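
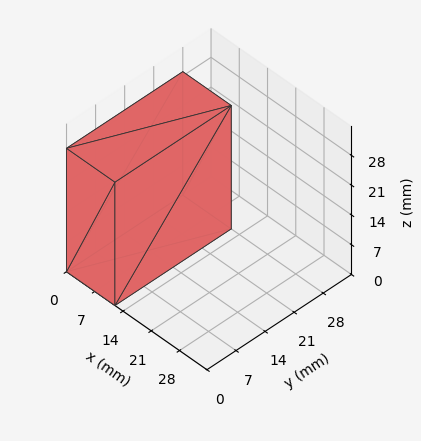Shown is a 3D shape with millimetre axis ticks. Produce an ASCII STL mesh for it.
Reading the render: the shape is a rectangular box, roughly 12 × 28 mm footprint and 29 mm tall (dimensions read to the nearest mm from the axis ticks). For the STL, each face is triangulated and given an outward normal.

solid part
  facet normal 0.0000 0.0000 -1.0000
    outer loop
      vertex 12.0 28.0 0.0
      vertex 12.0 0.0 0.0
      vertex 0.0 0.0 0.0
    endloop
  endfacet
  facet normal 0.0000 0.0000 -1.0000
    outer loop
      vertex 0.0 28.0 0.0
      vertex 12.0 28.0 0.0
      vertex 0.0 0.0 0.0
    endloop
  endfacet
  facet normal 0.0000 0.0000 1.0000
    outer loop
      vertex 0.0 0.0 29.0
      vertex 12.0 0.0 29.0
      vertex 12.0 28.0 29.0
    endloop
  endfacet
  facet normal 0.0000 0.0000 1.0000
    outer loop
      vertex 0.0 0.0 29.0
      vertex 12.0 28.0 29.0
      vertex 0.0 28.0 29.0
    endloop
  endfacet
  facet normal 0.0000 -1.0000 0.0000
    outer loop
      vertex 0.0 0.0 0.0
      vertex 12.0 0.0 0.0
      vertex 12.0 0.0 29.0
    endloop
  endfacet
  facet normal 0.0000 -1.0000 0.0000
    outer loop
      vertex 0.0 0.0 0.0
      vertex 12.0 0.0 29.0
      vertex 0.0 0.0 29.0
    endloop
  endfacet
  facet normal 0.0000 1.0000 0.0000
    outer loop
      vertex 12.0 28.0 29.0
      vertex 12.0 28.0 0.0
      vertex 0.0 28.0 0.0
    endloop
  endfacet
  facet normal 0.0000 1.0000 0.0000
    outer loop
      vertex 0.0 28.0 29.0
      vertex 12.0 28.0 29.0
      vertex 0.0 28.0 0.0
    endloop
  endfacet
  facet normal -1.0000 0.0000 0.0000
    outer loop
      vertex 0.0 28.0 29.0
      vertex 0.0 28.0 0.0
      vertex 0.0 0.0 0.0
    endloop
  endfacet
  facet normal -1.0000 0.0000 0.0000
    outer loop
      vertex 0.0 0.0 29.0
      vertex 0.0 28.0 29.0
      vertex 0.0 0.0 0.0
    endloop
  endfacet
  facet normal 1.0000 0.0000 0.0000
    outer loop
      vertex 12.0 0.0 0.0
      vertex 12.0 28.0 0.0
      vertex 12.0 28.0 29.0
    endloop
  endfacet
  facet normal 1.0000 0.0000 0.0000
    outer loop
      vertex 12.0 0.0 0.0
      vertex 12.0 28.0 29.0
      vertex 12.0 0.0 29.0
    endloop
  endfacet
endsolid part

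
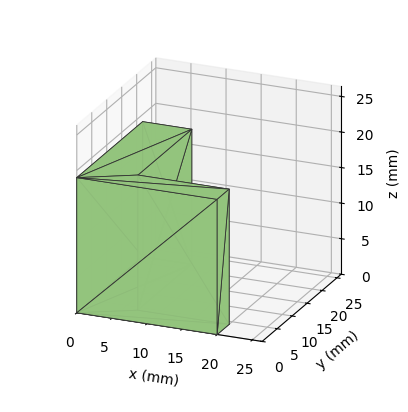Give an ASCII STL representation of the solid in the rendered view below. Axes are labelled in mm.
Reading the render: the shape is an L-shaped prism: outer 20 × 22 mm, arm thicknesses ≈ 4 mm (horizontal) and 7 mm (vertical), extruded 19 mm in z (dimensions read to the nearest mm from the axis ticks). For the STL, each face is triangulated and given an outward normal.

solid part
  facet normal 0.0000 0.0000 -1.0000
    outer loop
      vertex 20.000 4.000 0.000
      vertex 20.000 0.000 0.000
      vertex 0.000 0.000 0.000
    endloop
  endfacet
  facet normal 0.0000 0.0000 -1.0000
    outer loop
      vertex 7.000 4.000 0.000
      vertex 20.000 4.000 0.000
      vertex 0.000 0.000 0.000
    endloop
  endfacet
  facet normal 0.0000 0.0000 -1.0000
    outer loop
      vertex 7.000 22.000 0.000
      vertex 7.000 4.000 0.000
      vertex 0.000 0.000 0.000
    endloop
  endfacet
  facet normal 0.0000 0.0000 -1.0000
    outer loop
      vertex 0.000 22.000 0.000
      vertex 7.000 22.000 0.000
      vertex 0.000 0.000 0.000
    endloop
  endfacet
  facet normal 0.0000 0.0000 1.0000
    outer loop
      vertex 0.000 0.000 19.000
      vertex 20.000 0.000 19.000
      vertex 20.000 4.000 19.000
    endloop
  endfacet
  facet normal 0.0000 0.0000 1.0000
    outer loop
      vertex 0.000 0.000 19.000
      vertex 20.000 4.000 19.000
      vertex 7.000 4.000 19.000
    endloop
  endfacet
  facet normal 0.0000 0.0000 1.0000
    outer loop
      vertex 0.000 0.000 19.000
      vertex 7.000 4.000 19.000
      vertex 7.000 22.000 19.000
    endloop
  endfacet
  facet normal 0.0000 0.0000 1.0000
    outer loop
      vertex 0.000 0.000 19.000
      vertex 7.000 22.000 19.000
      vertex 0.000 22.000 19.000
    endloop
  endfacet
  facet normal 0.0000 -1.0000 0.0000
    outer loop
      vertex 0.000 0.000 0.000
      vertex 20.000 0.000 0.000
      vertex 20.000 0.000 19.000
    endloop
  endfacet
  facet normal 0.0000 -1.0000 0.0000
    outer loop
      vertex 0.000 0.000 0.000
      vertex 20.000 0.000 19.000
      vertex 0.000 0.000 19.000
    endloop
  endfacet
  facet normal 1.0000 0.0000 0.0000
    outer loop
      vertex 20.000 0.000 0.000
      vertex 20.000 4.000 0.000
      vertex 20.000 4.000 19.000
    endloop
  endfacet
  facet normal 1.0000 0.0000 0.0000
    outer loop
      vertex 20.000 0.000 0.000
      vertex 20.000 4.000 19.000
      vertex 20.000 0.000 19.000
    endloop
  endfacet
  facet normal 0.0000 1.0000 0.0000
    outer loop
      vertex 20.000 4.000 0.000
      vertex 7.000 4.000 0.000
      vertex 7.000 4.000 19.000
    endloop
  endfacet
  facet normal 0.0000 1.0000 0.0000
    outer loop
      vertex 20.000 4.000 0.000
      vertex 7.000 4.000 19.000
      vertex 20.000 4.000 19.000
    endloop
  endfacet
  facet normal 1.0000 0.0000 0.0000
    outer loop
      vertex 7.000 4.000 0.000
      vertex 7.000 22.000 0.000
      vertex 7.000 22.000 19.000
    endloop
  endfacet
  facet normal 1.0000 0.0000 0.0000
    outer loop
      vertex 7.000 4.000 0.000
      vertex 7.000 22.000 19.000
      vertex 7.000 4.000 19.000
    endloop
  endfacet
  facet normal 0.0000 1.0000 0.0000
    outer loop
      vertex 7.000 22.000 0.000
      vertex 0.000 22.000 0.000
      vertex 0.000 22.000 19.000
    endloop
  endfacet
  facet normal 0.0000 1.0000 0.0000
    outer loop
      vertex 7.000 22.000 0.000
      vertex 0.000 22.000 19.000
      vertex 7.000 22.000 19.000
    endloop
  endfacet
  facet normal -1.0000 0.0000 0.0000
    outer loop
      vertex 0.000 22.000 0.000
      vertex 0.000 0.000 0.000
      vertex 0.000 0.000 19.000
    endloop
  endfacet
  facet normal -1.0000 0.0000 0.0000
    outer loop
      vertex 0.000 22.000 0.000
      vertex 0.000 0.000 19.000
      vertex 0.000 22.000 19.000
    endloop
  endfacet
endsolid part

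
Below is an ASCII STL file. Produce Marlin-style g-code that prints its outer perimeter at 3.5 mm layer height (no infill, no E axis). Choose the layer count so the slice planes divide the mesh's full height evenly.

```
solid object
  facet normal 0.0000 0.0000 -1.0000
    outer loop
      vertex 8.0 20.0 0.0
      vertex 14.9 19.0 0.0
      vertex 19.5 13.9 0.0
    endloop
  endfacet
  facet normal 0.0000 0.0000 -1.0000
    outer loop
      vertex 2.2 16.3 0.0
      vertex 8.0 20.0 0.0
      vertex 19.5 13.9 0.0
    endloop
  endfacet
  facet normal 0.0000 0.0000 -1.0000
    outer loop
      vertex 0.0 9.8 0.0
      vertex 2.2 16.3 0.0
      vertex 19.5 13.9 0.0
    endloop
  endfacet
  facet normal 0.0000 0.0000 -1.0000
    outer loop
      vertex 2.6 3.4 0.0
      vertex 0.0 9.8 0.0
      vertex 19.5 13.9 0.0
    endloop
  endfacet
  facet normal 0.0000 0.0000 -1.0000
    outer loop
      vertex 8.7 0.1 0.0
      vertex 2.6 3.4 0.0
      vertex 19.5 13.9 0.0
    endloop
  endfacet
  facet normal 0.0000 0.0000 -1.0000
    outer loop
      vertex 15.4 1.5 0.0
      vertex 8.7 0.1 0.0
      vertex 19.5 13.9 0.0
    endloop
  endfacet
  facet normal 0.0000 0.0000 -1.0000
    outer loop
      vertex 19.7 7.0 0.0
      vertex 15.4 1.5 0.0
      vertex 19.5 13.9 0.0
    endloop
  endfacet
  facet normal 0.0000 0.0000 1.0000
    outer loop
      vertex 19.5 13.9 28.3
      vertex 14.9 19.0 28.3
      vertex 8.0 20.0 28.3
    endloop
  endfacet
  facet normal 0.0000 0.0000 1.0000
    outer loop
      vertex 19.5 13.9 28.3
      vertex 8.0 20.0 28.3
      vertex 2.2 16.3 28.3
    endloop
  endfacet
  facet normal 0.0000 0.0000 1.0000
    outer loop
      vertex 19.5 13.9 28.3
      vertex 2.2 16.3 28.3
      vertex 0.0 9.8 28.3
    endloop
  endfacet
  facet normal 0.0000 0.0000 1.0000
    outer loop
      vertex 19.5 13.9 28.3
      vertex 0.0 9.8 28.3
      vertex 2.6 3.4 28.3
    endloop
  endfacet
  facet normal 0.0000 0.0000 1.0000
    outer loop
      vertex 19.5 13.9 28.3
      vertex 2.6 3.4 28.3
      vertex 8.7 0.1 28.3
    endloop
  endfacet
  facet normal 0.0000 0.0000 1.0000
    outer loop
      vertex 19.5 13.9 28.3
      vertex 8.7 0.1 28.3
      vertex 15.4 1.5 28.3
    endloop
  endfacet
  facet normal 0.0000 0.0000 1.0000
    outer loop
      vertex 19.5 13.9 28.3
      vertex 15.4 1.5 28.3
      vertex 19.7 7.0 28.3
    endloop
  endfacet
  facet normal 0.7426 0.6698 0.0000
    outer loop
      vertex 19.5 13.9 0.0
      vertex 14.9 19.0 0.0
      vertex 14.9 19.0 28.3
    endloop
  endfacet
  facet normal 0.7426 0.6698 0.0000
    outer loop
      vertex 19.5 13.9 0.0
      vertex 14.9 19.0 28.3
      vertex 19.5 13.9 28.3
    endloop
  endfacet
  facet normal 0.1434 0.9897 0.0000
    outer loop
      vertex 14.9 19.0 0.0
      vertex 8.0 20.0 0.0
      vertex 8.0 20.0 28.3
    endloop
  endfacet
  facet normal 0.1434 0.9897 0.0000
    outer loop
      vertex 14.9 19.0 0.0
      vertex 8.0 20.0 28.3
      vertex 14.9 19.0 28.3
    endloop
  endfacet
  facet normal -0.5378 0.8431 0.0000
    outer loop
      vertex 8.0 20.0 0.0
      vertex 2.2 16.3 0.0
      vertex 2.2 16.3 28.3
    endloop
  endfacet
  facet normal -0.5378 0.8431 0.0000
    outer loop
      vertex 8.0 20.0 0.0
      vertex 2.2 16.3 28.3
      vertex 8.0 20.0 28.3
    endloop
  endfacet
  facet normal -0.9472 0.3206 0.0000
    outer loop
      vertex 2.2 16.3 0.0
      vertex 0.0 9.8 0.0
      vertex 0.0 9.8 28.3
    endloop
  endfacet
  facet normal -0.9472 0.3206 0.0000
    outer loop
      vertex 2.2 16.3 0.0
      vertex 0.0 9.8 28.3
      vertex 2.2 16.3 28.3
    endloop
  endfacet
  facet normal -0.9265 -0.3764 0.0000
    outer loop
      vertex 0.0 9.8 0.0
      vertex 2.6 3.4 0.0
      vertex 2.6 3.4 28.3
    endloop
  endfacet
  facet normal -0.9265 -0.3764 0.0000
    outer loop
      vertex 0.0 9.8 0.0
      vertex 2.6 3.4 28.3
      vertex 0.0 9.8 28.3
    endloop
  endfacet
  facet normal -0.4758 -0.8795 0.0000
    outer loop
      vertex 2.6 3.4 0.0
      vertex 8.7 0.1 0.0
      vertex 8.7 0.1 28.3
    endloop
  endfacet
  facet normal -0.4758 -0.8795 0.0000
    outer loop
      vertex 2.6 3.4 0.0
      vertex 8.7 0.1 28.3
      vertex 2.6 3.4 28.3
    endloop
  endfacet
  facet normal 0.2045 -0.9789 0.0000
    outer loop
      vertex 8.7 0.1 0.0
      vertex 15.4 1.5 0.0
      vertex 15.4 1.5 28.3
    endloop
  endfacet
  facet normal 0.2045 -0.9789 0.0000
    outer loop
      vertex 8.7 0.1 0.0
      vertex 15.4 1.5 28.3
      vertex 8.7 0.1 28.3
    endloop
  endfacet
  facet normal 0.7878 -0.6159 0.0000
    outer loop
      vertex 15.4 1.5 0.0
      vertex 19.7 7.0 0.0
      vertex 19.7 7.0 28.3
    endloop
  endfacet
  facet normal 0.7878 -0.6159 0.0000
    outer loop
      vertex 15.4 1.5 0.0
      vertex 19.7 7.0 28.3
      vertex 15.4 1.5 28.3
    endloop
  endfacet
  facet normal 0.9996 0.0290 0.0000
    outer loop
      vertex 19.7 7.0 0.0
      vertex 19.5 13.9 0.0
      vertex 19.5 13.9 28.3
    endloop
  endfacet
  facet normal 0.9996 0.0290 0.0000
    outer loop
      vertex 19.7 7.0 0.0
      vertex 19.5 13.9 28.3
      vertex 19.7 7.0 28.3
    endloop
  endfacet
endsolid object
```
; perimeter-only toolpath
G21 ; units = mm
G90 ; absolute positioning
G28 ; home
; layer 1
G0 Z3.5
G0 X19.5 Y13.9
G1 X14.9 Y19.0
G1 X8.0 Y20.0
G1 X2.2 Y16.3
G1 X0.0 Y9.8
G1 X2.6 Y3.4
G1 X8.7 Y0.1
G1 X15.4 Y1.5
G1 X19.7 Y7.0
G1 X19.5 Y13.9
; layer 2
G0 Z7.1
G0 X19.5 Y13.9
G1 X14.9 Y19.0
G1 X8.0 Y20.0
G1 X2.2 Y16.3
G1 X0.0 Y9.8
G1 X2.6 Y3.4
G1 X8.7 Y0.1
G1 X15.4 Y1.5
G1 X19.7 Y7.0
G1 X19.5 Y13.9
; layer 3
G0 Z10.6
G0 X19.5 Y13.9
G1 X14.9 Y19.0
G1 X8.0 Y20.0
G1 X2.2 Y16.3
G1 X0.0 Y9.8
G1 X2.6 Y3.4
G1 X8.7 Y0.1
G1 X15.4 Y1.5
G1 X19.7 Y7.0
G1 X19.5 Y13.9
; layer 4
G0 Z14.2
G0 X19.5 Y13.9
G1 X14.9 Y19.0
G1 X8.0 Y20.0
G1 X2.2 Y16.3
G1 X0.0 Y9.8
G1 X2.6 Y3.4
G1 X8.7 Y0.1
G1 X15.4 Y1.5
G1 X19.7 Y7.0
G1 X19.5 Y13.9
; layer 5
G0 Z17.7
G0 X19.5 Y13.9
G1 X14.9 Y19.0
G1 X8.0 Y20.0
G1 X2.2 Y16.3
G1 X0.0 Y9.8
G1 X2.6 Y3.4
G1 X8.7 Y0.1
G1 X15.4 Y1.5
G1 X19.7 Y7.0
G1 X19.5 Y13.9
; layer 6
G0 Z21.2
G0 X19.5 Y13.9
G1 X14.9 Y19.0
G1 X8.0 Y20.0
G1 X2.2 Y16.3
G1 X0.0 Y9.8
G1 X2.6 Y3.4
G1 X8.7 Y0.1
G1 X15.4 Y1.5
G1 X19.7 Y7.0
G1 X19.5 Y13.9
; layer 7
G0 Z24.8
G0 X19.5 Y13.9
G1 X14.9 Y19.0
G1 X8.0 Y20.0
G1 X2.2 Y16.3
G1 X0.0 Y9.8
G1 X2.6 Y3.4
G1 X8.7 Y0.1
G1 X15.4 Y1.5
G1 X19.7 Y7.0
G1 X19.5 Y13.9
; layer 8
G0 Z28.3
G0 X19.5 Y13.9
G1 X14.9 Y19.0
G1 X8.0 Y20.0
G1 X2.2 Y16.3
G1 X0.0 Y9.8
G1 X2.6 Y3.4
G1 X8.7 Y0.1
G1 X15.4 Y1.5
G1 X19.7 Y7.0
G1 X19.5 Y13.9
M2 ; end

The solid is a regular 9-sided prism (a cylinder approximated with 9 flat sides), circumscribed radius ≈ 10.1 mm, height ≈ 28.3 mm. Slicing at Δz = 3.5 mm — 8 equal slices spanning the solid's height, so layer i sits at z = i·h/8 — gives 8 non-empty perimeters. Each is a 9-segment closed polygon; G0 lifts to the layer z and rapids to the start vertex, then G1 traces the edges.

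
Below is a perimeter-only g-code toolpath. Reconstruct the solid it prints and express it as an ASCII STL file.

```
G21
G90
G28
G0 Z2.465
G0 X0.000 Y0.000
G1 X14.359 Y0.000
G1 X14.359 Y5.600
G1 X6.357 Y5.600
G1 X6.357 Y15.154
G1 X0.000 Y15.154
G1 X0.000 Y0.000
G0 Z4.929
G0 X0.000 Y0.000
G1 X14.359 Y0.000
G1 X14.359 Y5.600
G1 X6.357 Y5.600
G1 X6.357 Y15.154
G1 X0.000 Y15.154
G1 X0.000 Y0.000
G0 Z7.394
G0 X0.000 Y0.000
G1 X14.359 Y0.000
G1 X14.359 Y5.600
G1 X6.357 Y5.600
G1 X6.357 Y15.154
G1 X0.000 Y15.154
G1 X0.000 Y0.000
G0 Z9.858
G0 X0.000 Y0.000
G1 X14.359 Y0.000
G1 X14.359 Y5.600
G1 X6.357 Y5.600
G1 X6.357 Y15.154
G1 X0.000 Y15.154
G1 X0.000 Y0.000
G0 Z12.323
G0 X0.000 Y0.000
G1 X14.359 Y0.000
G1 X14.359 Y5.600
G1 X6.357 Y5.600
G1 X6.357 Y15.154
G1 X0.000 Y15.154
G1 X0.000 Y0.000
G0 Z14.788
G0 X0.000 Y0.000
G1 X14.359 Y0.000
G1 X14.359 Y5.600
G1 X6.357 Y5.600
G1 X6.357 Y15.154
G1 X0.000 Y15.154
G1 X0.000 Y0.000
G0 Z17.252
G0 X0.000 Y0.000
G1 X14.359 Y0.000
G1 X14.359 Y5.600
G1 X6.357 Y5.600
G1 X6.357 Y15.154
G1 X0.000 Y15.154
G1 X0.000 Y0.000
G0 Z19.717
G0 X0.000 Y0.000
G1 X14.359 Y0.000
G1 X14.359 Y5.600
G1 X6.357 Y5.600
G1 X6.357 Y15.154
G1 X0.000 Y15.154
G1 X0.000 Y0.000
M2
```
solid part
  facet normal 0.0000 0.0000 -1.0000
    outer loop
      vertex 14.359 5.600 0.000
      vertex 14.359 0.000 0.000
      vertex 0.000 0.000 0.000
    endloop
  endfacet
  facet normal 0.0000 0.0000 -1.0000
    outer loop
      vertex 6.357 5.600 0.000
      vertex 14.359 5.600 0.000
      vertex 0.000 0.000 0.000
    endloop
  endfacet
  facet normal 0.0000 0.0000 -1.0000
    outer loop
      vertex 6.357 15.154 0.000
      vertex 6.357 5.600 0.000
      vertex 0.000 0.000 0.000
    endloop
  endfacet
  facet normal 0.0000 0.0000 -1.0000
    outer loop
      vertex 0.000 15.154 0.000
      vertex 6.357 15.154 0.000
      vertex 0.000 0.000 0.000
    endloop
  endfacet
  facet normal 0.0000 0.0000 1.0000
    outer loop
      vertex 0.000 0.000 19.717
      vertex 14.359 0.000 19.717
      vertex 14.359 5.600 19.717
    endloop
  endfacet
  facet normal 0.0000 0.0000 1.0000
    outer loop
      vertex 0.000 0.000 19.717
      vertex 14.359 5.600 19.717
      vertex 6.357 5.600 19.717
    endloop
  endfacet
  facet normal 0.0000 0.0000 1.0000
    outer loop
      vertex 0.000 0.000 19.717
      vertex 6.357 5.600 19.717
      vertex 6.357 15.154 19.717
    endloop
  endfacet
  facet normal 0.0000 0.0000 1.0000
    outer loop
      vertex 0.000 0.000 19.717
      vertex 6.357 15.154 19.717
      vertex 0.000 15.154 19.717
    endloop
  endfacet
  facet normal 0.0000 -1.0000 0.0000
    outer loop
      vertex 0.000 0.000 0.000
      vertex 14.359 0.000 0.000
      vertex 14.359 0.000 19.717
    endloop
  endfacet
  facet normal 0.0000 -1.0000 0.0000
    outer loop
      vertex 0.000 0.000 0.000
      vertex 14.359 0.000 19.717
      vertex 0.000 0.000 19.717
    endloop
  endfacet
  facet normal 1.0000 0.0000 0.0000
    outer loop
      vertex 14.359 0.000 0.000
      vertex 14.359 5.600 0.000
      vertex 14.359 5.600 19.717
    endloop
  endfacet
  facet normal 1.0000 0.0000 0.0000
    outer loop
      vertex 14.359 0.000 0.000
      vertex 14.359 5.600 19.717
      vertex 14.359 0.000 19.717
    endloop
  endfacet
  facet normal 0.0000 1.0000 0.0000
    outer loop
      vertex 14.359 5.600 0.000
      vertex 6.357 5.600 0.000
      vertex 6.357 5.600 19.717
    endloop
  endfacet
  facet normal 0.0000 1.0000 0.0000
    outer loop
      vertex 14.359 5.600 0.000
      vertex 6.357 5.600 19.717
      vertex 14.359 5.600 19.717
    endloop
  endfacet
  facet normal 1.0000 0.0000 0.0000
    outer loop
      vertex 6.357 5.600 0.000
      vertex 6.357 15.154 0.000
      vertex 6.357 15.154 19.717
    endloop
  endfacet
  facet normal 1.0000 0.0000 0.0000
    outer loop
      vertex 6.357 5.600 0.000
      vertex 6.357 15.154 19.717
      vertex 6.357 5.600 19.717
    endloop
  endfacet
  facet normal 0.0000 1.0000 0.0000
    outer loop
      vertex 6.357 15.154 0.000
      vertex 0.000 15.154 0.000
      vertex 0.000 15.154 19.717
    endloop
  endfacet
  facet normal 0.0000 1.0000 0.0000
    outer loop
      vertex 6.357 15.154 0.000
      vertex 0.000 15.154 19.717
      vertex 6.357 15.154 19.717
    endloop
  endfacet
  facet normal -1.0000 0.0000 0.0000
    outer loop
      vertex 0.000 15.154 0.000
      vertex 0.000 0.000 0.000
      vertex 0.000 0.000 19.717
    endloop
  endfacet
  facet normal -1.0000 0.0000 0.0000
    outer loop
      vertex 0.000 15.154 0.000
      vertex 0.000 0.000 19.717
      vertex 0.000 15.154 19.717
    endloop
  endfacet
endsolid part

The G0 Z moves step by Δz≈2.465 mm. Every layer's G1 loop is the same polygon, so the solid is a straight extrusion of it from z=0 to z≈19.7. Closing with flat bottom and top caps and triangulating gives 20 facets — an L-shaped prism: outer 14.4 × 15.2 mm, arm thicknesses ≈ 5.6 mm (horizontal) and 6.36 mm (vertical), extruded 19.7 mm in z.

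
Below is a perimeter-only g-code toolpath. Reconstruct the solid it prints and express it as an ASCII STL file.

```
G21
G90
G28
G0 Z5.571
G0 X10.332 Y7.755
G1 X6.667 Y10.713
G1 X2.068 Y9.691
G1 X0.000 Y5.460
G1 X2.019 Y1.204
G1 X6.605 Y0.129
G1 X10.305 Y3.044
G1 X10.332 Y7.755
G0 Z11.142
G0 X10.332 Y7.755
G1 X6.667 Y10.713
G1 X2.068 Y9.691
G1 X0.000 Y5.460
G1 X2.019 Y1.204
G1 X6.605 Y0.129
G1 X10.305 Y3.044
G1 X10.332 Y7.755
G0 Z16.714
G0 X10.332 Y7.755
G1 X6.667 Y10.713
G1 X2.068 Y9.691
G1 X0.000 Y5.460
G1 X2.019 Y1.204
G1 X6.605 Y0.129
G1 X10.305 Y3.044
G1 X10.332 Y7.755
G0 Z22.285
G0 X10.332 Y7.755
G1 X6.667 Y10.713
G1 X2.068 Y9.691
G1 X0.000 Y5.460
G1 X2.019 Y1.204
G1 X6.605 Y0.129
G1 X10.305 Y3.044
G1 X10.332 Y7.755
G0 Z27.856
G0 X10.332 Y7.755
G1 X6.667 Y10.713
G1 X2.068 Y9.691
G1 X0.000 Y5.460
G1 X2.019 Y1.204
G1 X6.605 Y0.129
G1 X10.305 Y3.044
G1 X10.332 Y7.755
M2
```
solid part
  facet normal 0.0000 0.0000 -1.0000
    outer loop
      vertex 2.068 9.691 0.000
      vertex 6.667 10.713 0.000
      vertex 10.332 7.755 0.000
    endloop
  endfacet
  facet normal 0.0000 0.0000 -1.0000
    outer loop
      vertex 0.000 5.460 0.000
      vertex 2.068 9.691 0.000
      vertex 10.332 7.755 0.000
    endloop
  endfacet
  facet normal 0.0000 0.0000 -1.0000
    outer loop
      vertex 2.019 1.204 0.000
      vertex 0.000 5.460 0.000
      vertex 10.332 7.755 0.000
    endloop
  endfacet
  facet normal 0.0000 0.0000 -1.0000
    outer loop
      vertex 6.605 0.129 0.000
      vertex 2.019 1.204 0.000
      vertex 10.332 7.755 0.000
    endloop
  endfacet
  facet normal 0.0000 0.0000 -1.0000
    outer loop
      vertex 10.305 3.044 0.000
      vertex 6.605 0.129 0.000
      vertex 10.332 7.755 0.000
    endloop
  endfacet
  facet normal 0.0000 0.0000 1.0000
    outer loop
      vertex 10.332 7.755 27.856
      vertex 6.667 10.713 27.856
      vertex 2.068 9.691 27.856
    endloop
  endfacet
  facet normal 0.0000 0.0000 1.0000
    outer loop
      vertex 10.332 7.755 27.856
      vertex 2.068 9.691 27.856
      vertex 0.000 5.460 27.856
    endloop
  endfacet
  facet normal 0.0000 0.0000 1.0000
    outer loop
      vertex 10.332 7.755 27.856
      vertex 0.000 5.460 27.856
      vertex 2.019 1.204 27.856
    endloop
  endfacet
  facet normal 0.0000 0.0000 1.0000
    outer loop
      vertex 10.332 7.755 27.856
      vertex 2.019 1.204 27.856
      vertex 6.605 0.129 27.856
    endloop
  endfacet
  facet normal 0.0000 0.0000 1.0000
    outer loop
      vertex 10.332 7.755 27.856
      vertex 6.605 0.129 27.856
      vertex 10.305 3.044 27.856
    endloop
  endfacet
  facet normal 0.6281 0.7782 0.0000
    outer loop
      vertex 10.332 7.755 0.000
      vertex 6.667 10.713 0.000
      vertex 6.667 10.713 27.856
    endloop
  endfacet
  facet normal 0.6281 0.7782 0.0000
    outer loop
      vertex 10.332 7.755 0.000
      vertex 6.667 10.713 27.856
      vertex 10.332 7.755 27.856
    endloop
  endfacet
  facet normal -0.2169 0.9762 0.0000
    outer loop
      vertex 6.667 10.713 0.000
      vertex 2.068 9.691 0.000
      vertex 2.068 9.691 27.856
    endloop
  endfacet
  facet normal -0.2169 0.9762 0.0000
    outer loop
      vertex 6.667 10.713 0.000
      vertex 2.068 9.691 27.856
      vertex 6.667 10.713 27.856
    endloop
  endfacet
  facet normal -0.8984 0.4391 0.0000
    outer loop
      vertex 2.068 9.691 0.000
      vertex 0.000 5.460 0.000
      vertex 0.000 5.460 27.856
    endloop
  endfacet
  facet normal -0.8984 0.4391 0.0000
    outer loop
      vertex 2.068 9.691 0.000
      vertex 0.000 5.460 27.856
      vertex 2.068 9.691 27.856
    endloop
  endfacet
  facet normal -0.9035 -0.4286 0.0000
    outer loop
      vertex 0.000 5.460 0.000
      vertex 2.019 1.204 0.000
      vertex 2.019 1.204 27.856
    endloop
  endfacet
  facet normal -0.9035 -0.4286 0.0000
    outer loop
      vertex 0.000 5.460 0.000
      vertex 2.019 1.204 27.856
      vertex 0.000 5.460 27.856
    endloop
  endfacet
  facet normal -0.2282 -0.9736 0.0000
    outer loop
      vertex 2.019 1.204 0.000
      vertex 6.605 0.129 0.000
      vertex 6.605 0.129 27.856
    endloop
  endfacet
  facet normal -0.2282 -0.9736 0.0000
    outer loop
      vertex 2.019 1.204 0.000
      vertex 6.605 0.129 27.856
      vertex 2.019 1.204 27.856
    endloop
  endfacet
  facet normal 0.6189 -0.7855 0.0000
    outer loop
      vertex 6.605 0.129 0.000
      vertex 10.305 3.044 0.000
      vertex 10.305 3.044 27.856
    endloop
  endfacet
  facet normal 0.6189 -0.7855 0.0000
    outer loop
      vertex 6.605 0.129 0.000
      vertex 10.305 3.044 27.856
      vertex 6.605 0.129 27.856
    endloop
  endfacet
  facet normal 1.0000 -0.0057 0.0000
    outer loop
      vertex 10.305 3.044 0.000
      vertex 10.332 7.755 0.000
      vertex 10.332 7.755 27.856
    endloop
  endfacet
  facet normal 1.0000 -0.0057 0.0000
    outer loop
      vertex 10.305 3.044 0.000
      vertex 10.332 7.755 27.856
      vertex 10.305 3.044 27.856
    endloop
  endfacet
endsolid part

The G0 Z moves step by Δz≈5.571 mm. Every layer's G1 loop is the same polygon, so the solid is a straight extrusion of it from z=0 to z≈27.9. Closing with flat bottom and top caps and triangulating gives 24 facets — a regular 7-sided prism (a cylinder approximated with 7 flat sides), circumscribed radius ≈ 5.43 mm, height ≈ 27.9 mm.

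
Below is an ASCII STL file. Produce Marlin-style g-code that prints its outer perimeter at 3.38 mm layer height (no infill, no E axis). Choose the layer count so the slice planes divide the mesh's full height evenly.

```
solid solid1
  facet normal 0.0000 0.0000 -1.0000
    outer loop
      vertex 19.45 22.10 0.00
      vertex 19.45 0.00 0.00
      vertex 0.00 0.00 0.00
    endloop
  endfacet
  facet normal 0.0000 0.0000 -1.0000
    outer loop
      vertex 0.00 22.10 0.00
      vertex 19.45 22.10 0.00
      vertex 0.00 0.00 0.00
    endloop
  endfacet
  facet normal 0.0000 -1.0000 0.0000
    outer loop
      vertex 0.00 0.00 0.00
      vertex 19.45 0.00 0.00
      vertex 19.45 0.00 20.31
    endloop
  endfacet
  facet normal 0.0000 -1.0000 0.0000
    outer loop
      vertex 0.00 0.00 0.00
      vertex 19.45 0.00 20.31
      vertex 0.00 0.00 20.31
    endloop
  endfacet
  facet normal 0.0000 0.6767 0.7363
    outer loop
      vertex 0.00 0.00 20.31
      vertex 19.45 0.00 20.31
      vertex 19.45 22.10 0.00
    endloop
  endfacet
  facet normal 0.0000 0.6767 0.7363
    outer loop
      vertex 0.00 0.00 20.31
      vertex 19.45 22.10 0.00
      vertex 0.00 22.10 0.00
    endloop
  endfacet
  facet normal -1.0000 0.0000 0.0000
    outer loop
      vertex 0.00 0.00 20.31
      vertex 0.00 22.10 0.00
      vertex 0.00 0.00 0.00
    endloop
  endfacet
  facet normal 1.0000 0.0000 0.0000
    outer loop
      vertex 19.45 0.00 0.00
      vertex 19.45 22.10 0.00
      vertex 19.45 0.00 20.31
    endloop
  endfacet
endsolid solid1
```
; perimeter-only toolpath
G21 ; units = mm
G90 ; absolute positioning
G28 ; home
; layer 1
G0 Z3.38
G0 X0.00 Y0.00
G1 X19.45 Y0.00
G1 X19.45 Y18.42
G1 X0.00 Y18.42
G1 X0.00 Y0.00
; layer 2
G0 Z6.77
G0 X0.00 Y0.00
G1 X19.45 Y0.00
G1 X19.45 Y14.73
G1 X0.00 Y14.73
G1 X0.00 Y0.00
; layer 3
G0 Z10.15
G0 X0.00 Y0.00
G1 X19.45 Y0.00
G1 X19.45 Y11.05
G1 X0.00 Y11.05
G1 X0.00 Y0.00
; layer 4
G0 Z13.54
G0 X0.00 Y0.00
G1 X19.45 Y0.00
G1 X19.45 Y7.37
G1 X0.00 Y7.37
G1 X0.00 Y0.00
; layer 5
G0 Z16.92
G0 X0.00 Y0.00
G1 X19.45 Y0.00
G1 X19.45 Y3.68
G1 X0.00 Y3.68
G1 X0.00 Y0.00
M2 ; end

The solid is a wedge (ramp): 19.4 × 22.1 mm base, rising to 20.3 mm along the y=0 edge and sloping linearly to z=0 at y=22.1. Slicing at Δz = 3.38 mm — 6 equal slices spanning the solid's height, so layer i sits at z = i·h/6 — gives 5 non-empty perimeters. Each is a 4-segment closed polygon; G0 lifts to the layer z and rapids to the start vertex, then G1 traces the edges. The cross-section shrinks linearly with z (the slice at the apex is degenerate and omitted).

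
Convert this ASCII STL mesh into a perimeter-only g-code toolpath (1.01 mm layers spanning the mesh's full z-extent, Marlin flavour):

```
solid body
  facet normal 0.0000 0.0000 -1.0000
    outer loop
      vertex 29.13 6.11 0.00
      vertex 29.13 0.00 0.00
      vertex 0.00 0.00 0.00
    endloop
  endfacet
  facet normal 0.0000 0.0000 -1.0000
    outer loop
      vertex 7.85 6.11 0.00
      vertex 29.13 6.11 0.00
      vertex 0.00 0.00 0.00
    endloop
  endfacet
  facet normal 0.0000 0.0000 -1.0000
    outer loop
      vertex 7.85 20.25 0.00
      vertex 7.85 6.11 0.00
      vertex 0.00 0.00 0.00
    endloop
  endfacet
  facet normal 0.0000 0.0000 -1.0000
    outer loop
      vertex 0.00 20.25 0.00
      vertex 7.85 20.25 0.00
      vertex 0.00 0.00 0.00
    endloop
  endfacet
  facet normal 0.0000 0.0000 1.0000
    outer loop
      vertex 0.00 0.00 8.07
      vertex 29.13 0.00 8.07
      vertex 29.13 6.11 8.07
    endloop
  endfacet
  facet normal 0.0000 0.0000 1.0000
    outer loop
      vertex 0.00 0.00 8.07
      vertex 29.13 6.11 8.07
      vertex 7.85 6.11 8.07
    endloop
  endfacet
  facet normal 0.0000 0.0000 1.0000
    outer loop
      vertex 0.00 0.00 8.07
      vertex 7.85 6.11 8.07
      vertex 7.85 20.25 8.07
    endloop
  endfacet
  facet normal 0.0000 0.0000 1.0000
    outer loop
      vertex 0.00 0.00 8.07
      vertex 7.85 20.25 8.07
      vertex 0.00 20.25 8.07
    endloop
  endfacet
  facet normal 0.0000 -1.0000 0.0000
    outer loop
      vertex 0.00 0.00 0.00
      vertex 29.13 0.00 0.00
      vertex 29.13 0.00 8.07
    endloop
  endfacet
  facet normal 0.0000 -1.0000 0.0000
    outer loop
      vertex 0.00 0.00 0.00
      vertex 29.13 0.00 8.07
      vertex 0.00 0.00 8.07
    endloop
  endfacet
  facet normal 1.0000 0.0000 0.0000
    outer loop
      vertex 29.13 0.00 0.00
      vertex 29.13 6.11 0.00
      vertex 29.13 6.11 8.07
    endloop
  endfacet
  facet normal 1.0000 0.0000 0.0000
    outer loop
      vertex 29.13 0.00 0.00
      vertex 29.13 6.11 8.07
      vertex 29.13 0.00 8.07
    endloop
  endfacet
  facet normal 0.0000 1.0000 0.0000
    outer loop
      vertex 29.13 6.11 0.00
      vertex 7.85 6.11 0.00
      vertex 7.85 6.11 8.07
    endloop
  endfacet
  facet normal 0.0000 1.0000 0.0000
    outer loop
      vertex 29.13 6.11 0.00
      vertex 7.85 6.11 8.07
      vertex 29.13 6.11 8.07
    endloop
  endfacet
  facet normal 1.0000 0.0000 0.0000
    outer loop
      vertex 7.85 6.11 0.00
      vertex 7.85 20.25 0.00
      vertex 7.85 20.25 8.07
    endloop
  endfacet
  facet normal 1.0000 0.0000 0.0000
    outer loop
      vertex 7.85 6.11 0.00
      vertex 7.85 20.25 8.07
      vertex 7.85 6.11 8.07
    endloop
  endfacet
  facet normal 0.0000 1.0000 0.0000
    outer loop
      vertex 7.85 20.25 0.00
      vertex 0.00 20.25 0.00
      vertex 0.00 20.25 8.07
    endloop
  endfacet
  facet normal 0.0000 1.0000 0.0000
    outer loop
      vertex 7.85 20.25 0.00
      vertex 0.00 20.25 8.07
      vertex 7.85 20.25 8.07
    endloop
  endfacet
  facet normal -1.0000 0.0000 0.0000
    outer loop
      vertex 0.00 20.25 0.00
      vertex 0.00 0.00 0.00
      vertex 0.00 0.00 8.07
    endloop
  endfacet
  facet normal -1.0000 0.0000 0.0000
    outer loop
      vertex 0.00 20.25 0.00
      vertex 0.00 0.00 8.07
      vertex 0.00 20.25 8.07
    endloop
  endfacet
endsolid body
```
; perimeter-only toolpath
G21 ; units = mm
G90 ; absolute positioning
G28 ; home
; layer 1
G0 Z1.01
G0 X0.00 Y0.00
G1 X29.13 Y0.00
G1 X29.13 Y6.11
G1 X7.85 Y6.11
G1 X7.85 Y20.25
G1 X0.00 Y20.25
G1 X0.00 Y0.00
; layer 2
G0 Z2.02
G0 X0.00 Y0.00
G1 X29.13 Y0.00
G1 X29.13 Y6.11
G1 X7.85 Y6.11
G1 X7.85 Y20.25
G1 X0.00 Y20.25
G1 X0.00 Y0.00
; layer 3
G0 Z3.03
G0 X0.00 Y0.00
G1 X29.13 Y0.00
G1 X29.13 Y6.11
G1 X7.85 Y6.11
G1 X7.85 Y20.25
G1 X0.00 Y20.25
G1 X0.00 Y0.00
; layer 4
G0 Z4.04
G0 X0.00 Y0.00
G1 X29.13 Y0.00
G1 X29.13 Y6.11
G1 X7.85 Y6.11
G1 X7.85 Y20.25
G1 X0.00 Y20.25
G1 X0.00 Y0.00
; layer 5
G0 Z5.04
G0 X0.00 Y0.00
G1 X29.13 Y0.00
G1 X29.13 Y6.11
G1 X7.85 Y6.11
G1 X7.85 Y20.25
G1 X0.00 Y20.25
G1 X0.00 Y0.00
; layer 6
G0 Z6.05
G0 X0.00 Y0.00
G1 X29.13 Y0.00
G1 X29.13 Y6.11
G1 X7.85 Y6.11
G1 X7.85 Y20.25
G1 X0.00 Y20.25
G1 X0.00 Y0.00
; layer 7
G0 Z7.06
G0 X0.00 Y0.00
G1 X29.13 Y0.00
G1 X29.13 Y6.11
G1 X7.85 Y6.11
G1 X7.85 Y20.25
G1 X0.00 Y20.25
G1 X0.00 Y0.00
; layer 8
G0 Z8.07
G0 X0.00 Y0.00
G1 X29.13 Y0.00
G1 X29.13 Y6.11
G1 X7.85 Y6.11
G1 X7.85 Y20.25
G1 X0.00 Y20.25
G1 X0.00 Y0.00
M2 ; end

The solid is an L-shaped prism: outer 29.1 × 20.2 mm, arm thicknesses ≈ 6.11 mm (horizontal) and 7.85 mm (vertical), extruded 8.07 mm in z. Slicing at Δz = 1.01 mm — 8 equal slices spanning the solid's height, so layer i sits at z = i·h/8 — gives 8 non-empty perimeters. Each is a 6-segment closed polygon; G0 lifts to the layer z and rapids to the start vertex, then G1 traces the edges.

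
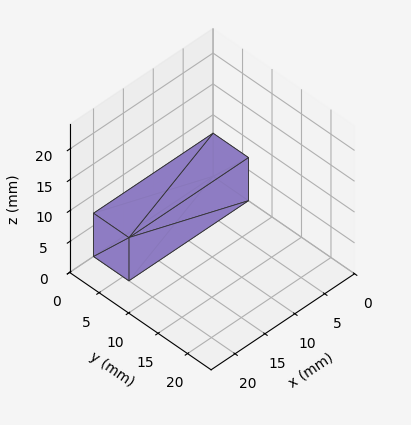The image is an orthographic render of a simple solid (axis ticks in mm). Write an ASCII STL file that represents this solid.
Reading the render: the shape is a rectangular box, roughly 20 × 6 mm footprint and 7 mm tall (dimensions read to the nearest mm from the axis ticks). For the STL, each face is triangulated and given an outward normal.

solid part
  facet normal 0.0000 0.0000 -1.0000
    outer loop
      vertex 20.00 6.00 0.00
      vertex 20.00 0.00 0.00
      vertex 0.00 0.00 0.00
    endloop
  endfacet
  facet normal 0.0000 0.0000 -1.0000
    outer loop
      vertex 0.00 6.00 0.00
      vertex 20.00 6.00 0.00
      vertex 0.00 0.00 0.00
    endloop
  endfacet
  facet normal 0.0000 0.0000 1.0000
    outer loop
      vertex 0.00 0.00 7.00
      vertex 20.00 0.00 7.00
      vertex 20.00 6.00 7.00
    endloop
  endfacet
  facet normal 0.0000 0.0000 1.0000
    outer loop
      vertex 0.00 0.00 7.00
      vertex 20.00 6.00 7.00
      vertex 0.00 6.00 7.00
    endloop
  endfacet
  facet normal 0.0000 -1.0000 0.0000
    outer loop
      vertex 0.00 0.00 0.00
      vertex 20.00 0.00 0.00
      vertex 20.00 0.00 7.00
    endloop
  endfacet
  facet normal 0.0000 -1.0000 0.0000
    outer loop
      vertex 0.00 0.00 0.00
      vertex 20.00 0.00 7.00
      vertex 0.00 0.00 7.00
    endloop
  endfacet
  facet normal 0.0000 1.0000 0.0000
    outer loop
      vertex 20.00 6.00 7.00
      vertex 20.00 6.00 0.00
      vertex 0.00 6.00 0.00
    endloop
  endfacet
  facet normal 0.0000 1.0000 0.0000
    outer loop
      vertex 0.00 6.00 7.00
      vertex 20.00 6.00 7.00
      vertex 0.00 6.00 0.00
    endloop
  endfacet
  facet normal -1.0000 0.0000 0.0000
    outer loop
      vertex 0.00 6.00 7.00
      vertex 0.00 6.00 0.00
      vertex 0.00 0.00 0.00
    endloop
  endfacet
  facet normal -1.0000 0.0000 0.0000
    outer loop
      vertex 0.00 0.00 7.00
      vertex 0.00 6.00 7.00
      vertex 0.00 0.00 0.00
    endloop
  endfacet
  facet normal 1.0000 0.0000 0.0000
    outer loop
      vertex 20.00 0.00 0.00
      vertex 20.00 6.00 0.00
      vertex 20.00 6.00 7.00
    endloop
  endfacet
  facet normal 1.0000 0.0000 0.0000
    outer loop
      vertex 20.00 0.00 0.00
      vertex 20.00 6.00 7.00
      vertex 20.00 0.00 7.00
    endloop
  endfacet
endsolid part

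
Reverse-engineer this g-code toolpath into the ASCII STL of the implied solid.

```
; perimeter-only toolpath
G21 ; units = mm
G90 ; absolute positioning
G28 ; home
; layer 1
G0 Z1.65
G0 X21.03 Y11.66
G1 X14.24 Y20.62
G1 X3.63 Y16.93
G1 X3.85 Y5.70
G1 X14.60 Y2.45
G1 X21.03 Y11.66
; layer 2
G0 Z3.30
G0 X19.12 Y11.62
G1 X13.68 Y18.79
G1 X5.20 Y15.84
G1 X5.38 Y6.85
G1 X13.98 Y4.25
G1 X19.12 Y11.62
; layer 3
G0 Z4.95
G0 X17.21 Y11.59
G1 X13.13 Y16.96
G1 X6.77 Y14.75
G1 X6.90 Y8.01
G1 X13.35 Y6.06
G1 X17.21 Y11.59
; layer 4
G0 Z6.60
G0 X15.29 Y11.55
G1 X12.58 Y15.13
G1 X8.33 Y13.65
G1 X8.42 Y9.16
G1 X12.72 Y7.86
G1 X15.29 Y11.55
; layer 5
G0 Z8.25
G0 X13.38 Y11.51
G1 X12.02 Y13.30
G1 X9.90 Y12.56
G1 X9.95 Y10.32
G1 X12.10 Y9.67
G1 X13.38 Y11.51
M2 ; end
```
solid part
  facet normal 0.0000 0.0000 -1.0000
    outer loop
      vertex 2.06 18.02 0.00
      vertex 14.79 22.45 0.00
      vertex 22.94 11.70 0.00
    endloop
  endfacet
  facet normal 0.0000 0.0000 -1.0000
    outer loop
      vertex 2.33 4.54 0.00
      vertex 2.06 18.02 0.00
      vertex 22.94 11.70 0.00
    endloop
  endfacet
  facet normal 0.0000 0.0000 -1.0000
    outer loop
      vertex 15.23 0.64 0.00
      vertex 2.33 4.54 0.00
      vertex 22.94 11.70 0.00
    endloop
  endfacet
  facet normal 0.5814 0.4408 0.6839
    outer loop
      vertex 22.94 11.70 0.00
      vertex 14.79 22.45 0.00
      vertex 11.47 11.47 9.90
    endloop
  endfacet
  facet normal -0.2398 0.6891 0.6838
    outer loop
      vertex 14.79 22.45 0.00
      vertex 2.06 18.02 0.00
      vertex 11.47 11.47 9.90
    endloop
  endfacet
  facet normal -0.7295 -0.0146 0.6838
    outer loop
      vertex 2.06 18.02 0.00
      vertex 2.33 4.54 0.00
      vertex 11.47 11.47 9.90
    endloop
  endfacet
  facet normal -0.2111 -0.6984 0.6838
    outer loop
      vertex 2.33 4.54 0.00
      vertex 15.23 0.64 0.00
      vertex 11.47 11.47 9.90
    endloop
  endfacet
  facet normal 0.5986 -0.4173 0.6838
    outer loop
      vertex 15.23 0.64 0.00
      vertex 22.94 11.70 0.00
      vertex 11.47 11.47 9.90
    endloop
  endfacet
endsolid part

The G0 Z moves step by Δz≈1.65 mm. The G1 loops shrink linearly with z, so the solid tapers from its base footprint up to z≈9.9. Closing with a flat bottom cap and the tapered top and triangulating gives 8 facets — a regular 5-sided pyramid, base circumscribed radius ≈ 11.5 mm, apex at z ≈ 9.9 mm.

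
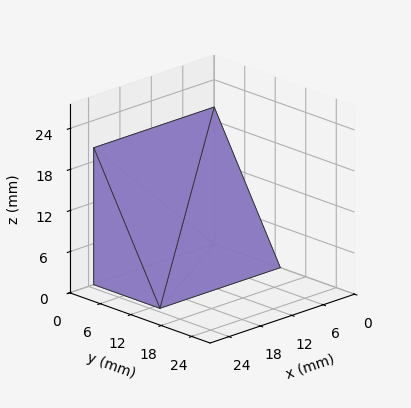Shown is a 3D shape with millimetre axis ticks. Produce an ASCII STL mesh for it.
Reading the render: the shape is a wedge (ramp): 23 × 13 mm base, rising to 20 mm along the y=0 edge and sloping linearly to z=0 at y=13 (dimensions read to the nearest mm from the axis ticks). For the STL, each face is triangulated and given an outward normal.

solid part
  facet normal 0.0000 0.0000 -1.0000
    outer loop
      vertex 23.0 13.0 0.0
      vertex 23.0 0.0 0.0
      vertex 0.0 0.0 0.0
    endloop
  endfacet
  facet normal 0.0000 0.0000 -1.0000
    outer loop
      vertex 0.0 13.0 0.0
      vertex 23.0 13.0 0.0
      vertex 0.0 0.0 0.0
    endloop
  endfacet
  facet normal 0.0000 -1.0000 0.0000
    outer loop
      vertex 0.0 0.0 0.0
      vertex 23.0 0.0 0.0
      vertex 23.0 0.0 20.0
    endloop
  endfacet
  facet normal 0.0000 -1.0000 0.0000
    outer loop
      vertex 0.0 0.0 0.0
      vertex 23.0 0.0 20.0
      vertex 0.0 0.0 20.0
    endloop
  endfacet
  facet normal 0.0000 0.8384 0.5450
    outer loop
      vertex 0.0 0.0 20.0
      vertex 23.0 0.0 20.0
      vertex 23.0 13.0 0.0
    endloop
  endfacet
  facet normal 0.0000 0.8384 0.5450
    outer loop
      vertex 0.0 0.0 20.0
      vertex 23.0 13.0 0.0
      vertex 0.0 13.0 0.0
    endloop
  endfacet
  facet normal -1.0000 0.0000 0.0000
    outer loop
      vertex 0.0 0.0 20.0
      vertex 0.0 13.0 0.0
      vertex 0.0 0.0 0.0
    endloop
  endfacet
  facet normal 1.0000 0.0000 0.0000
    outer loop
      vertex 23.0 0.0 0.0
      vertex 23.0 13.0 0.0
      vertex 23.0 0.0 20.0
    endloop
  endfacet
endsolid part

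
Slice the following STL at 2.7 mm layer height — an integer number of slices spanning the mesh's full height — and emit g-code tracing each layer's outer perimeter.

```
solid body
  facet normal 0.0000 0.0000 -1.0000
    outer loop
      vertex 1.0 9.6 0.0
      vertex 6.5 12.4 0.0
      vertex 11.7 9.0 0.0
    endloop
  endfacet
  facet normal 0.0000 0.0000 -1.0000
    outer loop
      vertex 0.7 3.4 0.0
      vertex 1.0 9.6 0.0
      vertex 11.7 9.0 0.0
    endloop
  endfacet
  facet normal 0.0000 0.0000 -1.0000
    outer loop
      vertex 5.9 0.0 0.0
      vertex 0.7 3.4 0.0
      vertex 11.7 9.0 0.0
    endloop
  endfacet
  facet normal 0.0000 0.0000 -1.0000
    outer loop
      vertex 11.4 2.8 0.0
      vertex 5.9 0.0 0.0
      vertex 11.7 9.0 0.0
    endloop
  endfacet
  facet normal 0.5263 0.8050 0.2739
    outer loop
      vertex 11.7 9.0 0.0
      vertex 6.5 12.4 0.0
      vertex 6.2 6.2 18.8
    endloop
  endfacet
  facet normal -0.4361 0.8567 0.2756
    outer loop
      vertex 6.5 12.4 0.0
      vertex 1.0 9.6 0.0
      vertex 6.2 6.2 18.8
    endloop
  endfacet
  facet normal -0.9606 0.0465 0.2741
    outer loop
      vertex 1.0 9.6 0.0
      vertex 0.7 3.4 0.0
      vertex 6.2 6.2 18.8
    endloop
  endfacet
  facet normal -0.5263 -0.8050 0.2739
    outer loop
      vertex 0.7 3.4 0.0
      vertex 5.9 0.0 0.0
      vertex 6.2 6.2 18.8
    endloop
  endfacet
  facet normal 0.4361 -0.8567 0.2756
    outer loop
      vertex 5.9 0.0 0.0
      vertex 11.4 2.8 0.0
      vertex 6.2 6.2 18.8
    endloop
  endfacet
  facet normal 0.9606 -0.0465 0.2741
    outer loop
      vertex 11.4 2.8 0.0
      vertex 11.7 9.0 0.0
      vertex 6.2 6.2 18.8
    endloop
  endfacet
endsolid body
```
; perimeter-only toolpath
G21 ; units = mm
G90 ; absolute positioning
G28 ; home
; layer 1
G0 Z2.7
G0 X10.9 Y8.6
G1 X6.5 Y11.5
G1 X1.7 Y9.1
G1 X1.5 Y3.8
G1 X5.9 Y0.9
G1 X10.7 Y3.3
G1 X10.9 Y8.6
; layer 2
G0 Z5.4
G0 X10.1 Y8.2
G1 X6.4 Y10.6
G1 X2.5 Y8.6
G1 X2.3 Y4.2
G1 X6.0 Y1.8
G1 X9.9 Y3.8
G1 X10.1 Y8.2
; layer 3
G0 Z8.1
G0 X9.3 Y7.8
G1 X6.4 Y9.7
G1 X3.2 Y8.1
G1 X3.1 Y4.6
G1 X6.0 Y2.7
G1 X9.2 Y4.3
G1 X9.3 Y7.8
; layer 4
G0 Z10.7
G0 X8.6 Y7.4
G1 X6.3 Y8.9
G1 X4.0 Y7.7
G1 X3.8 Y5.0
G1 X6.1 Y3.5
G1 X8.4 Y4.7
G1 X8.6 Y7.4
; layer 5
G0 Z13.4
G0 X7.8 Y7.0
G1 X6.3 Y8.0
G1 X4.7 Y7.2
G1 X4.6 Y5.4
G1 X6.1 Y4.4
G1 X7.7 Y5.2
G1 X7.8 Y7.0
; layer 6
G0 Z16.1
G0 X7.0 Y6.6
G1 X6.2 Y7.1
G1 X5.5 Y6.7
G1 X5.4 Y5.8
G1 X6.2 Y5.3
G1 X6.9 Y5.7
G1 X7.0 Y6.6
M2 ; end

The solid is a regular 6-sided pyramid, base circumscribed radius ≈ 6.2 mm, apex at z ≈ 18.8 mm. Slicing at Δz = 2.7 mm — 7 equal slices spanning the solid's height, so layer i sits at z = i·h/7 — gives 6 non-empty perimeters. Each is a 6-segment closed polygon; G0 lifts to the layer z and rapids to the start vertex, then G1 traces the edges. The cross-section shrinks linearly with z (the slice at the apex is degenerate and omitted).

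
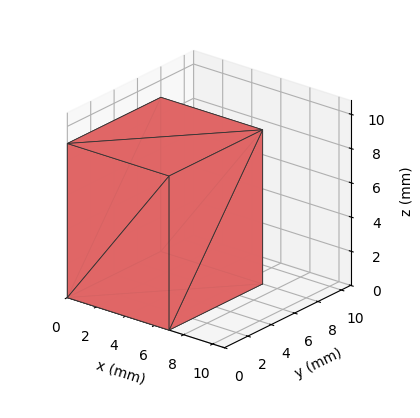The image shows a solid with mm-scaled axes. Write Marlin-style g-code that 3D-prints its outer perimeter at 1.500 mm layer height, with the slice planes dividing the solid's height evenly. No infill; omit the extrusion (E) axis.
Reading the render: the shape is a rectangular box, roughly 7 × 8 mm footprint and 9 mm tall (dimensions read to the nearest mm from the axis ticks). For the g-code, the solid's height is divided into equal slices at the stated Δz and each level perimeter traced with G1 moves after a G0 lift.

; perimeter-only toolpath
G21 ; units = mm
G90 ; absolute positioning
G28 ; home
; layer 1
G0 Z1.500
G0 X0.000 Y0.000
G1 X7.000 Y0.000
G1 X7.000 Y8.000
G1 X0.000 Y8.000
G1 X0.000 Y0.000
; layer 2
G0 Z3.000
G0 X0.000 Y0.000
G1 X7.000 Y0.000
G1 X7.000 Y8.000
G1 X0.000 Y8.000
G1 X0.000 Y0.000
; layer 3
G0 Z4.500
G0 X0.000 Y0.000
G1 X7.000 Y0.000
G1 X7.000 Y8.000
G1 X0.000 Y8.000
G1 X0.000 Y0.000
; layer 4
G0 Z6.000
G0 X0.000 Y0.000
G1 X7.000 Y0.000
G1 X7.000 Y8.000
G1 X0.000 Y8.000
G1 X0.000 Y0.000
; layer 5
G0 Z7.500
G0 X0.000 Y0.000
G1 X7.000 Y0.000
G1 X7.000 Y8.000
G1 X0.000 Y8.000
G1 X0.000 Y0.000
; layer 6
G0 Z9.000
G0 X0.000 Y0.000
G1 X7.000 Y0.000
G1 X7.000 Y8.000
G1 X0.000 Y8.000
G1 X0.000 Y0.000
M2 ; end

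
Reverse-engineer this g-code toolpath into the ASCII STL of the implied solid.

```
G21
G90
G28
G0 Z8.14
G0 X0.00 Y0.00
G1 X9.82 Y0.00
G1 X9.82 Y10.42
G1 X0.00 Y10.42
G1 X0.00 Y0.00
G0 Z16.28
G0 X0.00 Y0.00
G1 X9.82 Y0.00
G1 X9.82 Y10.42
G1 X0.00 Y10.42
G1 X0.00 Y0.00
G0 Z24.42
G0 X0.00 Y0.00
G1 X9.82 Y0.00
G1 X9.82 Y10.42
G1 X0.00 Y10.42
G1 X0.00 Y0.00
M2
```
solid part
  facet normal 0.0000 0.0000 -1.0000
    outer loop
      vertex 9.82 10.42 0.00
      vertex 9.82 0.00 0.00
      vertex 0.00 0.00 0.00
    endloop
  endfacet
  facet normal 0.0000 0.0000 -1.0000
    outer loop
      vertex 0.00 10.42 0.00
      vertex 9.82 10.42 0.00
      vertex 0.00 0.00 0.00
    endloop
  endfacet
  facet normal 0.0000 0.0000 1.0000
    outer loop
      vertex 0.00 0.00 24.42
      vertex 9.82 0.00 24.42
      vertex 9.82 10.42 24.42
    endloop
  endfacet
  facet normal 0.0000 0.0000 1.0000
    outer loop
      vertex 0.00 0.00 24.42
      vertex 9.82 10.42 24.42
      vertex 0.00 10.42 24.42
    endloop
  endfacet
  facet normal 0.0000 -1.0000 0.0000
    outer loop
      vertex 0.00 0.00 0.00
      vertex 9.82 0.00 0.00
      vertex 9.82 0.00 24.42
    endloop
  endfacet
  facet normal 0.0000 -1.0000 0.0000
    outer loop
      vertex 0.00 0.00 0.00
      vertex 9.82 0.00 24.42
      vertex 0.00 0.00 24.42
    endloop
  endfacet
  facet normal 0.0000 1.0000 0.0000
    outer loop
      vertex 9.82 10.42 24.42
      vertex 9.82 10.42 0.00
      vertex 0.00 10.42 0.00
    endloop
  endfacet
  facet normal 0.0000 1.0000 0.0000
    outer loop
      vertex 0.00 10.42 24.42
      vertex 9.82 10.42 24.42
      vertex 0.00 10.42 0.00
    endloop
  endfacet
  facet normal -1.0000 0.0000 0.0000
    outer loop
      vertex 0.00 10.42 24.42
      vertex 0.00 10.42 0.00
      vertex 0.00 0.00 0.00
    endloop
  endfacet
  facet normal -1.0000 0.0000 0.0000
    outer loop
      vertex 0.00 0.00 24.42
      vertex 0.00 10.42 24.42
      vertex 0.00 0.00 0.00
    endloop
  endfacet
  facet normal 1.0000 0.0000 0.0000
    outer loop
      vertex 9.82 0.00 0.00
      vertex 9.82 10.42 0.00
      vertex 9.82 10.42 24.42
    endloop
  endfacet
  facet normal 1.0000 0.0000 0.0000
    outer loop
      vertex 9.82 0.00 0.00
      vertex 9.82 10.42 24.42
      vertex 9.82 0.00 24.42
    endloop
  endfacet
endsolid part

The G0 Z moves step by Δz≈8.14 mm. Every layer's G1 loop is the same polygon, so the solid is a straight extrusion of it from z=0 to z≈24.4. Closing with flat bottom and top caps and triangulating gives 12 facets — a rectangular box, roughly 9.82 × 10.4 mm footprint and 24.4 mm tall.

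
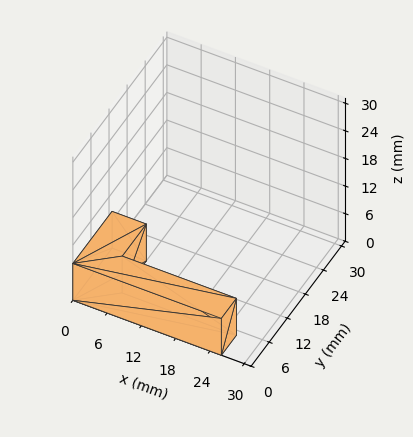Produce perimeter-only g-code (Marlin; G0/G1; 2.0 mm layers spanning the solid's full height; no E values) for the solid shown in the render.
Reading the render: the shape is an L-shaped prism: outer 26 × 13 mm, arm thicknesses ≈ 5 mm (horizontal) and 6 mm (vertical), extruded 8 mm in z (dimensions read to the nearest mm from the axis ticks). For the g-code, the solid's height is divided into equal slices at the stated Δz and each level perimeter traced with G1 moves after a G0 lift.

; perimeter-only toolpath
G21 ; units = mm
G90 ; absolute positioning
G28 ; home
; layer 1
G0 Z2.0
G0 X0.0 Y0.0
G1 X26.0 Y0.0
G1 X26.0 Y5.0
G1 X6.0 Y5.0
G1 X6.0 Y13.0
G1 X0.0 Y13.0
G1 X0.0 Y0.0
; layer 2
G0 Z4.0
G0 X0.0 Y0.0
G1 X26.0 Y0.0
G1 X26.0 Y5.0
G1 X6.0 Y5.0
G1 X6.0 Y13.0
G1 X0.0 Y13.0
G1 X0.0 Y0.0
; layer 3
G0 Z6.0
G0 X0.0 Y0.0
G1 X26.0 Y0.0
G1 X26.0 Y5.0
G1 X6.0 Y5.0
G1 X6.0 Y13.0
G1 X0.0 Y13.0
G1 X0.0 Y0.0
; layer 4
G0 Z8.0
G0 X0.0 Y0.0
G1 X26.0 Y0.0
G1 X26.0 Y5.0
G1 X6.0 Y5.0
G1 X6.0 Y13.0
G1 X0.0 Y13.0
G1 X0.0 Y0.0
M2 ; end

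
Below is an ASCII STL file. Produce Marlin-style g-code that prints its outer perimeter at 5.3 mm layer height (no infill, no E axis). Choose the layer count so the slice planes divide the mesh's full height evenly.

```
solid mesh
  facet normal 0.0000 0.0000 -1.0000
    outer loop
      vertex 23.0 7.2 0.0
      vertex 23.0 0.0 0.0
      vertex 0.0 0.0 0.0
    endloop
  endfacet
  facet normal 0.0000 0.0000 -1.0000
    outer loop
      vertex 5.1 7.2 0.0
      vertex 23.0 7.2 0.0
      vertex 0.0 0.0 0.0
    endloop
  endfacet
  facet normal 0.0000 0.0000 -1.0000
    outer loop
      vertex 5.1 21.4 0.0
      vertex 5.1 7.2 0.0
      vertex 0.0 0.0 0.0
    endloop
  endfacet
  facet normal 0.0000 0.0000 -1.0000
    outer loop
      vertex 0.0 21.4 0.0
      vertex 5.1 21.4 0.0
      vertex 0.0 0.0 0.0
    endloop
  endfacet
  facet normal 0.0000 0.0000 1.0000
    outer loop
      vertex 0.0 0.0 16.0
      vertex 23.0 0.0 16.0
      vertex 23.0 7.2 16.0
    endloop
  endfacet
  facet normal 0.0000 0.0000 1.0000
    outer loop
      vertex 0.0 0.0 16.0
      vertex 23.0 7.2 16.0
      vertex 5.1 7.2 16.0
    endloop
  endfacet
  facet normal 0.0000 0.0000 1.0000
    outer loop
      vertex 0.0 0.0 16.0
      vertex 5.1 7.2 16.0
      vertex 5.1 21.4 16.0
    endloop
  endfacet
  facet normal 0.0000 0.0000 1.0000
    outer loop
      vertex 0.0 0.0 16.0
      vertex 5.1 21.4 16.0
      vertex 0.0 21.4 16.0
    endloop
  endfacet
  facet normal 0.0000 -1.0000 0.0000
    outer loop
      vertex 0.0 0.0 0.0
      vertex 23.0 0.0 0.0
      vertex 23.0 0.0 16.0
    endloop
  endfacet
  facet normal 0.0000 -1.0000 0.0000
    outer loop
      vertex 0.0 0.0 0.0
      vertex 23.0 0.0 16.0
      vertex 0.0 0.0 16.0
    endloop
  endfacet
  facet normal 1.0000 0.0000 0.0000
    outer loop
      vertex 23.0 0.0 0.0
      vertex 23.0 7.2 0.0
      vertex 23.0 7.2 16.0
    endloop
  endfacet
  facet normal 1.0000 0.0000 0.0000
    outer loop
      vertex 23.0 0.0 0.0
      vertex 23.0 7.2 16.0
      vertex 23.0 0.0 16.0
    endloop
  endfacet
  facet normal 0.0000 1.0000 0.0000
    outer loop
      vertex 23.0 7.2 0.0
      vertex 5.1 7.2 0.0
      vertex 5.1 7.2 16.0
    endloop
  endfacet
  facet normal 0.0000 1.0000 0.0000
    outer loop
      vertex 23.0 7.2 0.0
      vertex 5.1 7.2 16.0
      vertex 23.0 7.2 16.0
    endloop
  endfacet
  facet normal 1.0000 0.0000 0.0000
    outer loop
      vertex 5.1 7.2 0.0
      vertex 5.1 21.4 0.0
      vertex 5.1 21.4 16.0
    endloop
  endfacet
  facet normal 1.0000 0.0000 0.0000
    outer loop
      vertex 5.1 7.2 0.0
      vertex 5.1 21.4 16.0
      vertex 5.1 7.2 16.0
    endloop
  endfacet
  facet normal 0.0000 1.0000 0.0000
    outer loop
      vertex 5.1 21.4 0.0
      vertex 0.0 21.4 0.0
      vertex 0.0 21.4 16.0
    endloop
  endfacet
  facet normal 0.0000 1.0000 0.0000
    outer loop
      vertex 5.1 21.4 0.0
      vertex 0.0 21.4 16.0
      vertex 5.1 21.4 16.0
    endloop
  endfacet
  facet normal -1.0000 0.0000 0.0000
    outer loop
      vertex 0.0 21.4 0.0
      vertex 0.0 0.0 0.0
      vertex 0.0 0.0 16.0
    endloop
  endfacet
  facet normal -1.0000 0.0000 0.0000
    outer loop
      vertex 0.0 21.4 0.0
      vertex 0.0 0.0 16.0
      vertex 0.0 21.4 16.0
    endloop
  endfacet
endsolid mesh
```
; perimeter-only toolpath
G21 ; units = mm
G90 ; absolute positioning
G28 ; home
; layer 1
G0 Z5.3
G0 X0.0 Y0.0
G1 X23.0 Y0.0
G1 X23.0 Y7.2
G1 X5.1 Y7.2
G1 X5.1 Y21.4
G1 X0.0 Y21.4
G1 X0.0 Y0.0
; layer 2
G0 Z10.7
G0 X0.0 Y0.0
G1 X23.0 Y0.0
G1 X23.0 Y7.2
G1 X5.1 Y7.2
G1 X5.1 Y21.4
G1 X0.0 Y21.4
G1 X0.0 Y0.0
; layer 3
G0 Z16.0
G0 X0.0 Y0.0
G1 X23.0 Y0.0
G1 X23.0 Y7.2
G1 X5.1 Y7.2
G1 X5.1 Y21.4
G1 X0.0 Y21.4
G1 X0.0 Y0.0
M2 ; end

The solid is an L-shaped prism: outer 23 × 21.4 mm, arm thicknesses ≈ 7.2 mm (horizontal) and 5.1 mm (vertical), extruded 16 mm in z. Slicing at Δz = 5.3 mm — 3 equal slices spanning the solid's height, so layer i sits at z = i·h/3 — gives 3 non-empty perimeters. Each is a 6-segment closed polygon; G0 lifts to the layer z and rapids to the start vertex, then G1 traces the edges.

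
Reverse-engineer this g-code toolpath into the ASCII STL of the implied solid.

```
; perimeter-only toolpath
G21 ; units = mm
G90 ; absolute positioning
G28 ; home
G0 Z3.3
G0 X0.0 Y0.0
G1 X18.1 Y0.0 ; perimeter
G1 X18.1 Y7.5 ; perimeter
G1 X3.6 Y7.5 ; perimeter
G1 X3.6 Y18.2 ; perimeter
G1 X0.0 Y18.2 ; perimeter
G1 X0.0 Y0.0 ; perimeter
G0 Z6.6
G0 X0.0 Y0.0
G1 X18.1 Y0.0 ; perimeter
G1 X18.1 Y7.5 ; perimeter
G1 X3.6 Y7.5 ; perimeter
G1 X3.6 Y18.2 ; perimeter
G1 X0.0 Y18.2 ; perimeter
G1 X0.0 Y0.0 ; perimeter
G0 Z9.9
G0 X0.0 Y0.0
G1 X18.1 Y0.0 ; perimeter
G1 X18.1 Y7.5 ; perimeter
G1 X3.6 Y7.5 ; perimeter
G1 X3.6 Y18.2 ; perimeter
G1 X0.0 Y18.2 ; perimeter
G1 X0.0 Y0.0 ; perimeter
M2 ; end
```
solid part
  facet normal 0.0000 0.0000 -1.0000
    outer loop
      vertex 18.1 7.5 0.0
      vertex 18.1 0.0 0.0
      vertex 0.0 0.0 0.0
    endloop
  endfacet
  facet normal 0.0000 0.0000 -1.0000
    outer loop
      vertex 3.6 7.5 0.0
      vertex 18.1 7.5 0.0
      vertex 0.0 0.0 0.0
    endloop
  endfacet
  facet normal 0.0000 0.0000 -1.0000
    outer loop
      vertex 3.6 18.2 0.0
      vertex 3.6 7.5 0.0
      vertex 0.0 0.0 0.0
    endloop
  endfacet
  facet normal 0.0000 0.0000 -1.0000
    outer loop
      vertex 0.0 18.2 0.0
      vertex 3.6 18.2 0.0
      vertex 0.0 0.0 0.0
    endloop
  endfacet
  facet normal 0.0000 0.0000 1.0000
    outer loop
      vertex 0.0 0.0 9.9
      vertex 18.1 0.0 9.9
      vertex 18.1 7.5 9.9
    endloop
  endfacet
  facet normal 0.0000 0.0000 1.0000
    outer loop
      vertex 0.0 0.0 9.9
      vertex 18.1 7.5 9.9
      vertex 3.6 7.5 9.9
    endloop
  endfacet
  facet normal 0.0000 0.0000 1.0000
    outer loop
      vertex 0.0 0.0 9.9
      vertex 3.6 7.5 9.9
      vertex 3.6 18.2 9.9
    endloop
  endfacet
  facet normal 0.0000 0.0000 1.0000
    outer loop
      vertex 0.0 0.0 9.9
      vertex 3.6 18.2 9.9
      vertex 0.0 18.2 9.9
    endloop
  endfacet
  facet normal 0.0000 -1.0000 0.0000
    outer loop
      vertex 0.0 0.0 0.0
      vertex 18.1 0.0 0.0
      vertex 18.1 0.0 9.9
    endloop
  endfacet
  facet normal 0.0000 -1.0000 0.0000
    outer loop
      vertex 0.0 0.0 0.0
      vertex 18.1 0.0 9.9
      vertex 0.0 0.0 9.9
    endloop
  endfacet
  facet normal 1.0000 0.0000 0.0000
    outer loop
      vertex 18.1 0.0 0.0
      vertex 18.1 7.5 0.0
      vertex 18.1 7.5 9.9
    endloop
  endfacet
  facet normal 1.0000 0.0000 0.0000
    outer loop
      vertex 18.1 0.0 0.0
      vertex 18.1 7.5 9.9
      vertex 18.1 0.0 9.9
    endloop
  endfacet
  facet normal 0.0000 1.0000 0.0000
    outer loop
      vertex 18.1 7.5 0.0
      vertex 3.6 7.5 0.0
      vertex 3.6 7.5 9.9
    endloop
  endfacet
  facet normal 0.0000 1.0000 0.0000
    outer loop
      vertex 18.1 7.5 0.0
      vertex 3.6 7.5 9.9
      vertex 18.1 7.5 9.9
    endloop
  endfacet
  facet normal 1.0000 0.0000 0.0000
    outer loop
      vertex 3.6 7.5 0.0
      vertex 3.6 18.2 0.0
      vertex 3.6 18.2 9.9
    endloop
  endfacet
  facet normal 1.0000 0.0000 0.0000
    outer loop
      vertex 3.6 7.5 0.0
      vertex 3.6 18.2 9.9
      vertex 3.6 7.5 9.9
    endloop
  endfacet
  facet normal 0.0000 1.0000 0.0000
    outer loop
      vertex 3.6 18.2 0.0
      vertex 0.0 18.2 0.0
      vertex 0.0 18.2 9.9
    endloop
  endfacet
  facet normal 0.0000 1.0000 0.0000
    outer loop
      vertex 3.6 18.2 0.0
      vertex 0.0 18.2 9.9
      vertex 3.6 18.2 9.9
    endloop
  endfacet
  facet normal -1.0000 0.0000 0.0000
    outer loop
      vertex 0.0 18.2 0.0
      vertex 0.0 0.0 0.0
      vertex 0.0 0.0 9.9
    endloop
  endfacet
  facet normal -1.0000 0.0000 0.0000
    outer loop
      vertex 0.0 18.2 0.0
      vertex 0.0 0.0 9.9
      vertex 0.0 18.2 9.9
    endloop
  endfacet
endsolid part

The G0 Z moves step by Δz≈3.3 mm. Every layer's G1 loop is the same polygon, so the solid is a straight extrusion of it from z=0 to z≈9.9. Closing with flat bottom and top caps and triangulating gives 20 facets — an L-shaped prism: outer 18.1 × 18.2 mm, arm thicknesses ≈ 7.5 mm (horizontal) and 3.6 mm (vertical), extruded 9.9 mm in z.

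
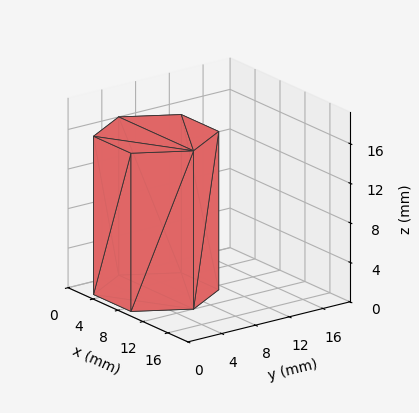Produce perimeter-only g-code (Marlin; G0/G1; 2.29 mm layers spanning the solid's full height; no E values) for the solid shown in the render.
Reading the render: the shape is a regular 6-sided prism (a cylinder approximated with 6 flat sides), circumscribed radius ≈ 6 mm, height ≈ 16 mm (dimensions read to the nearest mm from the axis ticks). For the g-code, the solid's height is divided into equal slices at the stated Δz and each level perimeter traced with G1 moves after a G0 lift.

; perimeter-only toolpath
G21 ; units = mm
G90 ; absolute positioning
G28 ; home
; layer 1
G0 Z2.29
G0 X12.00 Y6.00
G1 X9.00 Y11.20
G1 X3.00 Y11.20
G1 X0.00 Y6.00
G1 X3.00 Y0.80
G1 X9.00 Y0.80
G1 X12.00 Y6.00
; layer 2
G0 Z4.57
G0 X12.00 Y6.00
G1 X9.00 Y11.20
G1 X3.00 Y11.20
G1 X0.00 Y6.00
G1 X3.00 Y0.80
G1 X9.00 Y0.80
G1 X12.00 Y6.00
; layer 3
G0 Z6.86
G0 X12.00 Y6.00
G1 X9.00 Y11.20
G1 X3.00 Y11.20
G1 X0.00 Y6.00
G1 X3.00 Y0.80
G1 X9.00 Y0.80
G1 X12.00 Y6.00
; layer 4
G0 Z9.14
G0 X12.00 Y6.00
G1 X9.00 Y11.20
G1 X3.00 Y11.20
G1 X0.00 Y6.00
G1 X3.00 Y0.80
G1 X9.00 Y0.80
G1 X12.00 Y6.00
; layer 5
G0 Z11.43
G0 X12.00 Y6.00
G1 X9.00 Y11.20
G1 X3.00 Y11.20
G1 X0.00 Y6.00
G1 X3.00 Y0.80
G1 X9.00 Y0.80
G1 X12.00 Y6.00
; layer 6
G0 Z13.71
G0 X12.00 Y6.00
G1 X9.00 Y11.20
G1 X3.00 Y11.20
G1 X0.00 Y6.00
G1 X3.00 Y0.80
G1 X9.00 Y0.80
G1 X12.00 Y6.00
; layer 7
G0 Z16.00
G0 X12.00 Y6.00
G1 X9.00 Y11.20
G1 X3.00 Y11.20
G1 X0.00 Y6.00
G1 X3.00 Y0.80
G1 X9.00 Y0.80
G1 X12.00 Y6.00
M2 ; end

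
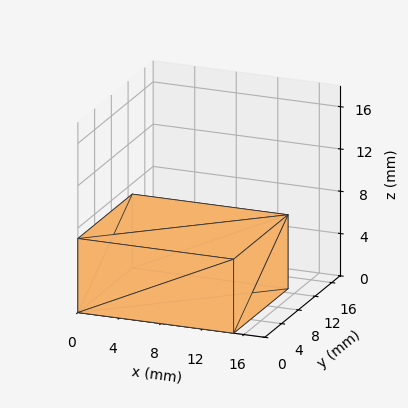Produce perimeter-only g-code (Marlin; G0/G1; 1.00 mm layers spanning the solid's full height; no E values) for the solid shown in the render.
Reading the render: the shape is a rectangular box, roughly 15 × 13 mm footprint and 7 mm tall (dimensions read to the nearest mm from the axis ticks). For the g-code, the solid's height is divided into equal slices at the stated Δz and each level perimeter traced with G1 moves after a G0 lift.

; perimeter-only toolpath
G21 ; units = mm
G90 ; absolute positioning
G28 ; home
; layer 1
G0 Z1.00
G0 X0.00 Y0.00
G1 X15.00 Y0.00
G1 X15.00 Y13.00
G1 X0.00 Y13.00
G1 X0.00 Y0.00
; layer 2
G0 Z2.00
G0 X0.00 Y0.00
G1 X15.00 Y0.00
G1 X15.00 Y13.00
G1 X0.00 Y13.00
G1 X0.00 Y0.00
; layer 3
G0 Z3.00
G0 X0.00 Y0.00
G1 X15.00 Y0.00
G1 X15.00 Y13.00
G1 X0.00 Y13.00
G1 X0.00 Y0.00
; layer 4
G0 Z4.00
G0 X0.00 Y0.00
G1 X15.00 Y0.00
G1 X15.00 Y13.00
G1 X0.00 Y13.00
G1 X0.00 Y0.00
; layer 5
G0 Z5.00
G0 X0.00 Y0.00
G1 X15.00 Y0.00
G1 X15.00 Y13.00
G1 X0.00 Y13.00
G1 X0.00 Y0.00
; layer 6
G0 Z6.00
G0 X0.00 Y0.00
G1 X15.00 Y0.00
G1 X15.00 Y13.00
G1 X0.00 Y13.00
G1 X0.00 Y0.00
; layer 7
G0 Z7.00
G0 X0.00 Y0.00
G1 X15.00 Y0.00
G1 X15.00 Y13.00
G1 X0.00 Y13.00
G1 X0.00 Y0.00
M2 ; end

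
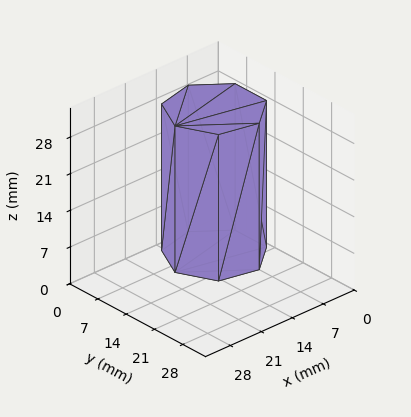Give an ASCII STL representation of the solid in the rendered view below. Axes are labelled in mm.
Reading the render: the shape is a regular 7-sided prism (a cylinder approximated with 7 flat sides), circumscribed radius ≈ 9 mm, height ≈ 28 mm (dimensions read to the nearest mm from the axis ticks). For the STL, each face is triangulated and given an outward normal.

solid part
  facet normal 0.0000 0.0000 -1.0000
    outer loop
      vertex 7.00 17.77 0.00
      vertex 14.61 16.04 0.00
      vertex 18.00 9.00 0.00
    endloop
  endfacet
  facet normal 0.0000 0.0000 -1.0000
    outer loop
      vertex 0.89 12.90 0.00
      vertex 7.00 17.77 0.00
      vertex 18.00 9.00 0.00
    endloop
  endfacet
  facet normal 0.0000 0.0000 -1.0000
    outer loop
      vertex 0.89 5.10 0.00
      vertex 0.89 12.90 0.00
      vertex 18.00 9.00 0.00
    endloop
  endfacet
  facet normal 0.0000 0.0000 -1.0000
    outer loop
      vertex 7.00 0.23 0.00
      vertex 0.89 5.10 0.00
      vertex 18.00 9.00 0.00
    endloop
  endfacet
  facet normal 0.0000 0.0000 -1.0000
    outer loop
      vertex 14.61 1.96 0.00
      vertex 7.00 0.23 0.00
      vertex 18.00 9.00 0.00
    endloop
  endfacet
  facet normal 0.0000 0.0000 1.0000
    outer loop
      vertex 18.00 9.00 28.00
      vertex 14.61 16.04 28.00
      vertex 7.00 17.77 28.00
    endloop
  endfacet
  facet normal 0.0000 0.0000 1.0000
    outer loop
      vertex 18.00 9.00 28.00
      vertex 7.00 17.77 28.00
      vertex 0.89 12.90 28.00
    endloop
  endfacet
  facet normal 0.0000 0.0000 1.0000
    outer loop
      vertex 18.00 9.00 28.00
      vertex 0.89 12.90 28.00
      vertex 0.89 5.10 28.00
    endloop
  endfacet
  facet normal 0.0000 0.0000 1.0000
    outer loop
      vertex 18.00 9.00 28.00
      vertex 0.89 5.10 28.00
      vertex 7.00 0.23 28.00
    endloop
  endfacet
  facet normal 0.0000 0.0000 1.0000
    outer loop
      vertex 18.00 9.00 28.00
      vertex 7.00 0.23 28.00
      vertex 14.61 1.96 28.00
    endloop
  endfacet
  facet normal 0.9010 0.4339 0.0000
    outer loop
      vertex 18.00 9.00 0.00
      vertex 14.61 16.04 0.00
      vertex 14.61 16.04 28.00
    endloop
  endfacet
  facet normal 0.9010 0.4339 0.0000
    outer loop
      vertex 18.00 9.00 0.00
      vertex 14.61 16.04 28.00
      vertex 18.00 9.00 28.00
    endloop
  endfacet
  facet normal 0.2217 0.9751 0.0000
    outer loop
      vertex 14.61 16.04 0.00
      vertex 7.00 17.77 0.00
      vertex 7.00 17.77 28.00
    endloop
  endfacet
  facet normal 0.2217 0.9751 0.0000
    outer loop
      vertex 14.61 16.04 0.00
      vertex 7.00 17.77 28.00
      vertex 14.61 16.04 28.00
    endloop
  endfacet
  facet normal -0.6233 0.7820 0.0000
    outer loop
      vertex 7.00 17.77 0.00
      vertex 0.89 12.90 0.00
      vertex 0.89 12.90 28.00
    endloop
  endfacet
  facet normal -0.6233 0.7820 0.0000
    outer loop
      vertex 7.00 17.77 0.00
      vertex 0.89 12.90 28.00
      vertex 7.00 17.77 28.00
    endloop
  endfacet
  facet normal -1.0000 0.0000 0.0000
    outer loop
      vertex 0.89 12.90 0.00
      vertex 0.89 5.10 0.00
      vertex 0.89 5.10 28.00
    endloop
  endfacet
  facet normal -1.0000 0.0000 0.0000
    outer loop
      vertex 0.89 12.90 0.00
      vertex 0.89 5.10 28.00
      vertex 0.89 12.90 28.00
    endloop
  endfacet
  facet normal -0.6233 -0.7820 0.0000
    outer loop
      vertex 0.89 5.10 0.00
      vertex 7.00 0.23 0.00
      vertex 7.00 0.23 28.00
    endloop
  endfacet
  facet normal -0.6233 -0.7820 0.0000
    outer loop
      vertex 0.89 5.10 0.00
      vertex 7.00 0.23 28.00
      vertex 0.89 5.10 28.00
    endloop
  endfacet
  facet normal 0.2217 -0.9751 0.0000
    outer loop
      vertex 7.00 0.23 0.00
      vertex 14.61 1.96 0.00
      vertex 14.61 1.96 28.00
    endloop
  endfacet
  facet normal 0.2217 -0.9751 0.0000
    outer loop
      vertex 7.00 0.23 0.00
      vertex 14.61 1.96 28.00
      vertex 7.00 0.23 28.00
    endloop
  endfacet
  facet normal 0.9010 -0.4339 0.0000
    outer loop
      vertex 14.61 1.96 0.00
      vertex 18.00 9.00 0.00
      vertex 18.00 9.00 28.00
    endloop
  endfacet
  facet normal 0.9010 -0.4339 0.0000
    outer loop
      vertex 14.61 1.96 0.00
      vertex 18.00 9.00 28.00
      vertex 14.61 1.96 28.00
    endloop
  endfacet
endsolid part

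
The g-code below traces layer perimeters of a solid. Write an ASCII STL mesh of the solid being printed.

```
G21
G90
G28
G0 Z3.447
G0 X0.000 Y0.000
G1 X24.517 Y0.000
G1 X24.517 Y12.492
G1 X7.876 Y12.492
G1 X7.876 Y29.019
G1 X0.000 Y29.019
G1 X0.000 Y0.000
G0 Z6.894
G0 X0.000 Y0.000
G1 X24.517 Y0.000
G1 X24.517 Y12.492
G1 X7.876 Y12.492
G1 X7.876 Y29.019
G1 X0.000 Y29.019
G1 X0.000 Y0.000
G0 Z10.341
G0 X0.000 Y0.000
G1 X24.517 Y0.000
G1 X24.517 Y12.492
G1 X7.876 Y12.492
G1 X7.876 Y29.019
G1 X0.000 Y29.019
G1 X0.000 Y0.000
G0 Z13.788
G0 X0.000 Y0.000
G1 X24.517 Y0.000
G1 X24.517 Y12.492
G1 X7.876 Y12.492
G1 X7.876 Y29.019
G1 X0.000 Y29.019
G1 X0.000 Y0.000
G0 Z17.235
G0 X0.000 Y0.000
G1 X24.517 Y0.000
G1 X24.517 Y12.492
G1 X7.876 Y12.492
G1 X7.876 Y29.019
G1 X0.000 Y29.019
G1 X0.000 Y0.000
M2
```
solid part
  facet normal 0.0000 0.0000 -1.0000
    outer loop
      vertex 24.517 12.492 0.000
      vertex 24.517 0.000 0.000
      vertex 0.000 0.000 0.000
    endloop
  endfacet
  facet normal 0.0000 0.0000 -1.0000
    outer loop
      vertex 7.876 12.492 0.000
      vertex 24.517 12.492 0.000
      vertex 0.000 0.000 0.000
    endloop
  endfacet
  facet normal 0.0000 0.0000 -1.0000
    outer loop
      vertex 7.876 29.019 0.000
      vertex 7.876 12.492 0.000
      vertex 0.000 0.000 0.000
    endloop
  endfacet
  facet normal 0.0000 0.0000 -1.0000
    outer loop
      vertex 0.000 29.019 0.000
      vertex 7.876 29.019 0.000
      vertex 0.000 0.000 0.000
    endloop
  endfacet
  facet normal 0.0000 0.0000 1.0000
    outer loop
      vertex 0.000 0.000 17.235
      vertex 24.517 0.000 17.235
      vertex 24.517 12.492 17.235
    endloop
  endfacet
  facet normal 0.0000 0.0000 1.0000
    outer loop
      vertex 0.000 0.000 17.235
      vertex 24.517 12.492 17.235
      vertex 7.876 12.492 17.235
    endloop
  endfacet
  facet normal 0.0000 0.0000 1.0000
    outer loop
      vertex 0.000 0.000 17.235
      vertex 7.876 12.492 17.235
      vertex 7.876 29.019 17.235
    endloop
  endfacet
  facet normal 0.0000 0.0000 1.0000
    outer loop
      vertex 0.000 0.000 17.235
      vertex 7.876 29.019 17.235
      vertex 0.000 29.019 17.235
    endloop
  endfacet
  facet normal 0.0000 -1.0000 0.0000
    outer loop
      vertex 0.000 0.000 0.000
      vertex 24.517 0.000 0.000
      vertex 24.517 0.000 17.235
    endloop
  endfacet
  facet normal 0.0000 -1.0000 0.0000
    outer loop
      vertex 0.000 0.000 0.000
      vertex 24.517 0.000 17.235
      vertex 0.000 0.000 17.235
    endloop
  endfacet
  facet normal 1.0000 0.0000 0.0000
    outer loop
      vertex 24.517 0.000 0.000
      vertex 24.517 12.492 0.000
      vertex 24.517 12.492 17.235
    endloop
  endfacet
  facet normal 1.0000 0.0000 0.0000
    outer loop
      vertex 24.517 0.000 0.000
      vertex 24.517 12.492 17.235
      vertex 24.517 0.000 17.235
    endloop
  endfacet
  facet normal 0.0000 1.0000 0.0000
    outer loop
      vertex 24.517 12.492 0.000
      vertex 7.876 12.492 0.000
      vertex 7.876 12.492 17.235
    endloop
  endfacet
  facet normal 0.0000 1.0000 0.0000
    outer loop
      vertex 24.517 12.492 0.000
      vertex 7.876 12.492 17.235
      vertex 24.517 12.492 17.235
    endloop
  endfacet
  facet normal 1.0000 0.0000 0.0000
    outer loop
      vertex 7.876 12.492 0.000
      vertex 7.876 29.019 0.000
      vertex 7.876 29.019 17.235
    endloop
  endfacet
  facet normal 1.0000 0.0000 0.0000
    outer loop
      vertex 7.876 12.492 0.000
      vertex 7.876 29.019 17.235
      vertex 7.876 12.492 17.235
    endloop
  endfacet
  facet normal 0.0000 1.0000 0.0000
    outer loop
      vertex 7.876 29.019 0.000
      vertex 0.000 29.019 0.000
      vertex 0.000 29.019 17.235
    endloop
  endfacet
  facet normal 0.0000 1.0000 0.0000
    outer loop
      vertex 7.876 29.019 0.000
      vertex 0.000 29.019 17.235
      vertex 7.876 29.019 17.235
    endloop
  endfacet
  facet normal -1.0000 0.0000 0.0000
    outer loop
      vertex 0.000 29.019 0.000
      vertex 0.000 0.000 0.000
      vertex 0.000 0.000 17.235
    endloop
  endfacet
  facet normal -1.0000 0.0000 0.0000
    outer loop
      vertex 0.000 29.019 0.000
      vertex 0.000 0.000 17.235
      vertex 0.000 29.019 17.235
    endloop
  endfacet
endsolid part

The G0 Z moves step by Δz≈3.447 mm. Every layer's G1 loop is the same polygon, so the solid is a straight extrusion of it from z=0 to z≈17.2. Closing with flat bottom and top caps and triangulating gives 20 facets — an L-shaped prism: outer 24.5 × 29 mm, arm thicknesses ≈ 12.5 mm (horizontal) and 7.88 mm (vertical), extruded 17.2 mm in z.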